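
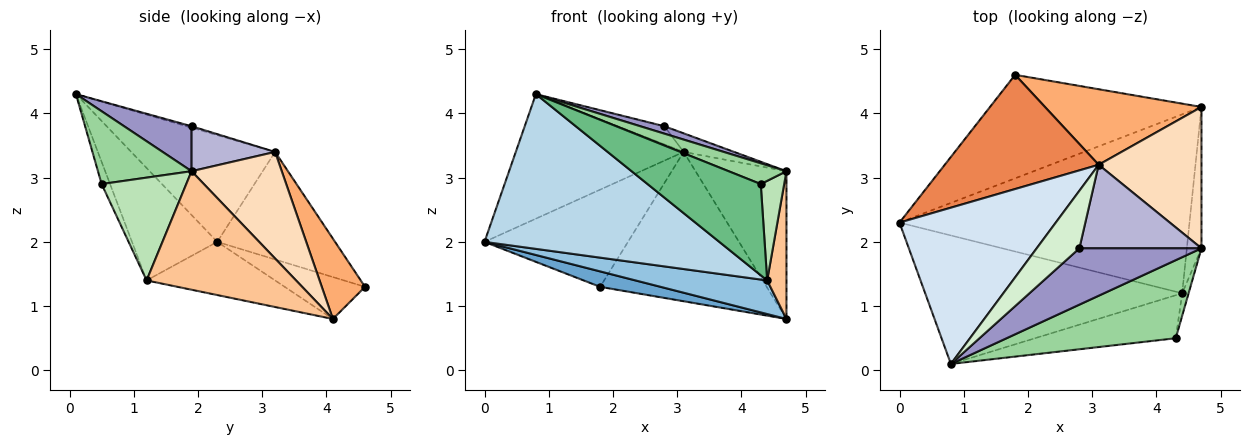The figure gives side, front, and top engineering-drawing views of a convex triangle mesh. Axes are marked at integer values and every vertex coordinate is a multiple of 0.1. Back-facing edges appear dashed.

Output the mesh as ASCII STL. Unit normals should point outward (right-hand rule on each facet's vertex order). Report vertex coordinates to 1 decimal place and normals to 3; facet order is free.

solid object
 facet normal -0.192 -0.145 -0.971
  outer loop
   vertex 1.8 4.6 1.3
   vertex 4.7 4.1 0.8
   vertex 0.0 2.3 2.0
  endloop
 endfacet
 facet normal -0.177 -0.182 -0.967
  outer loop
   vertex 4.4 1.2 1.4
   vertex 0.0 2.3 2.0
   vertex 4.7 4.1 0.8
  endloop
 endfacet
 facet normal -0.269 -0.741 -0.615
  outer loop
   vertex 4.4 1.2 1.4
   vertex 0.8 0.1 4.3
   vertex 0.0 2.3 2.0
  endloop
 endfacet
 facet normal -0.471 0.550 0.690
  outer loop
   vertex 3.1 3.2 3.4
   vertex 0.0 2.3 2.0
   vertex 0.8 0.1 4.3
  endloop
 endfacet
 facet normal -0.470 0.572 0.672
  outer loop
   vertex 3.1 3.2 3.4
   vertex 1.8 4.6 1.3
   vertex 0.0 2.3 2.0
  endloop
 endfacet
 facet normal 0.226 0.869 0.440
  outer loop
   vertex 3.1 3.2 3.4
   vertex 4.7 4.1 0.8
   vertex 1.8 4.6 1.3
  endloop
 endfacet
 facet normal 0.984 -0.127 -0.121
  outer loop
   vertex 4.7 1.9 3.1
   vertex 4.4 1.2 1.4
   vertex 4.7 4.1 0.8
  endloop
 endfacet
 facet normal 0.583 0.587 0.562
  outer loop
   vertex 4.7 1.9 3.1
   vertex 4.7 4.1 0.8
   vertex 3.1 3.2 3.4
  endloop
 endfacet
 facet normal -0.067 -0.902 -0.426
  outer loop
   vertex 4.3 0.5 2.9
   vertex 0.8 0.1 4.3
   vertex 4.4 1.2 1.4
  endloop
 endfacet
 facet normal 0.384 -0.237 0.892
  outer loop
   vertex 4.3 0.5 2.9
   vertex 4.7 1.9 3.1
   vertex 0.8 0.1 4.3
  endloop
 endfacet
 facet normal 0.962 -0.266 -0.060
  outer loop
   vertex 4.3 0.5 2.9
   vertex 4.4 1.2 1.4
   vertex 4.7 1.9 3.1
  endloop
 endfacet
 facet normal -0.032 0.301 0.953
  outer loop
   vertex 2.8 1.9 3.8
   vertex 3.1 3.2 3.4
   vertex 0.8 0.1 4.3
  endloop
 endfacet
 facet normal 0.343 -0.123 0.931
  outer loop
   vertex 2.8 1.9 3.8
   vertex 0.8 0.1 4.3
   vertex 4.7 1.9 3.1
  endloop
 endfacet
 facet normal 0.338 0.205 0.919
  outer loop
   vertex 2.8 1.9 3.8
   vertex 4.7 1.9 3.1
   vertex 3.1 3.2 3.4
  endloop
 endfacet
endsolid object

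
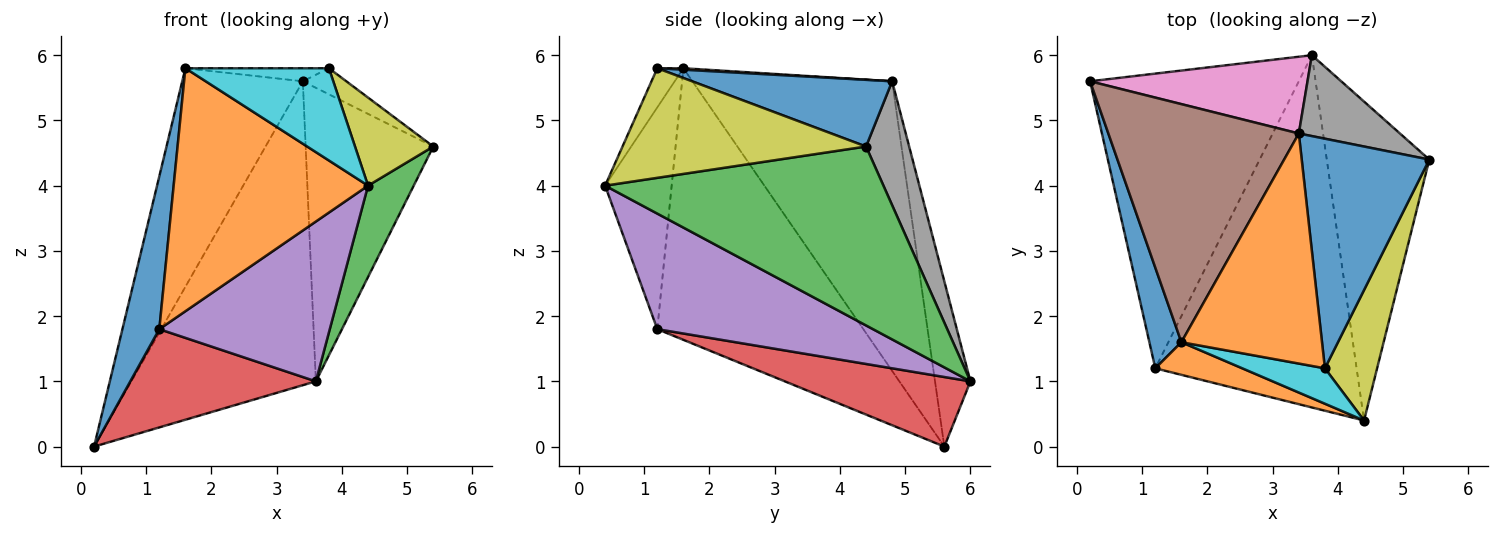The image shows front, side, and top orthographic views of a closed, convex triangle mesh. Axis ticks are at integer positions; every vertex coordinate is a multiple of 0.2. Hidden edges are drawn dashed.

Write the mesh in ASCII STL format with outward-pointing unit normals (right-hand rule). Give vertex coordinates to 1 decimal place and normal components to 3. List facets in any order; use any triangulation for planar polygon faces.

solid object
 facet normal -0.978 -0.175 0.115
  outer loop
   vertex 1.2 1.2 1.8
   vertex 1.6 1.6 5.8
   vertex 0.2 5.6 0.0
  endloop
 endfacet
 facet normal -0.321 -0.939 0.126
  outer loop
   vertex 1.2 1.2 1.8
   vertex 4.4 0.4 4.0
   vertex 1.6 1.6 5.8
  endloop
 endfacet
 facet normal 0.859 -0.141 -0.492
  outer loop
   vertex 3.6 6.0 1.0
   vertex 5.4 4.4 4.6
   vertex 4.4 0.4 4.0
  endloop
 endfacet
 facet normal 0.302 -0.302 -0.905
  outer loop
   vertex 3.6 6.0 1.0
   vertex 1.2 1.2 1.8
   vertex 0.2 5.6 0.0
  endloop
 endfacet
 facet normal 0.463 -0.366 -0.807
  outer loop
   vertex 3.6 6.0 1.0
   vertex 4.4 0.4 4.0
   vertex 1.2 1.2 1.8
  endloop
 endfacet
 facet normal -0.746 0.450 0.491
  outer loop
   vertex 3.4 4.8 5.6
   vertex 0.2 5.6 0.0
   vertex 1.6 1.6 5.8
  endloop
 endfacet
 facet normal -0.183 0.953 0.241
  outer loop
   vertex 3.4 4.8 5.6
   vertex 3.6 6.0 1.0
   vertex 0.2 5.6 0.0
  endloop
 endfacet
 facet normal 0.310 0.917 0.253
  outer loop
   vertex 3.4 4.8 5.6
   vertex 5.4 4.4 4.6
   vertex 3.6 6.0 1.0
  endloop
 endfacet
 facet normal 0.867 -0.279 0.413
  outer loop
   vertex 3.8 1.2 5.8
   vertex 4.4 0.4 4.0
   vertex 5.4 4.4 4.6
  endloop
 endfacet
 facet normal -0.167 -0.920 0.353
  outer loop
   vertex 3.8 1.2 5.8
   vertex 1.6 1.6 5.8
   vertex 4.4 0.4 4.0
  endloop
 endfacet
 facet normal 0.461 0.100 0.882
  outer loop
   vertex 3.8 1.2 5.8
   vertex 5.4 4.4 4.6
   vertex 3.4 4.8 5.6
  endloop
 endfacet
 facet normal 0.010 0.057 0.998
  outer loop
   vertex 3.8 1.2 5.8
   vertex 3.4 4.8 5.6
   vertex 1.6 1.6 5.8
  endloop
 endfacet
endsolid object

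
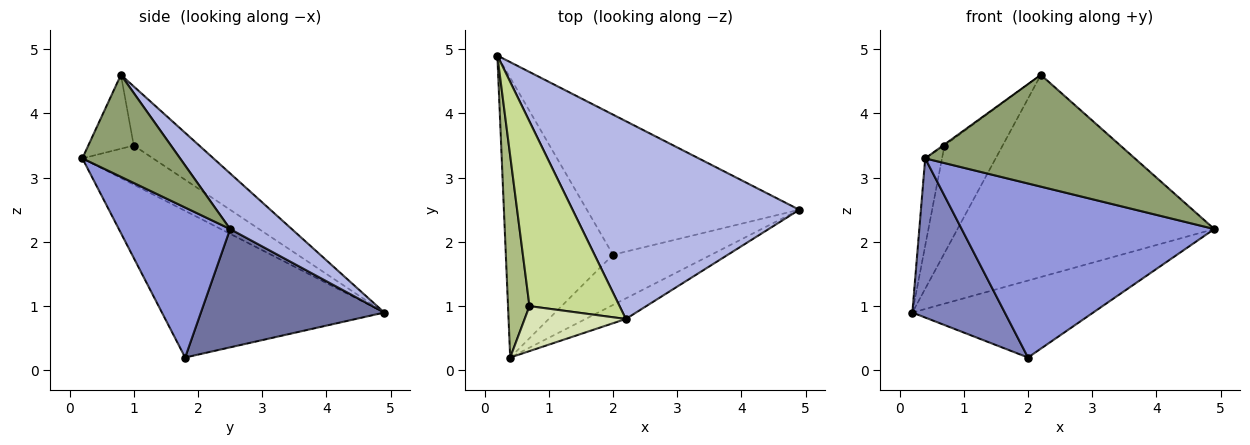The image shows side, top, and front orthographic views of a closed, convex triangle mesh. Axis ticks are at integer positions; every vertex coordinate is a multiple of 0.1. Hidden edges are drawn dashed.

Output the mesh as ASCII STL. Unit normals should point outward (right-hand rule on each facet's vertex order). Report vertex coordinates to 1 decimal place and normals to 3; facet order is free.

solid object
 facet normal 0.439 0.433 -0.788
  outer loop
   vertex 2.0 1.8 0.2
   vertex 0.2 4.9 0.9
   vertex 4.9 2.5 2.2
  endloop
 endfacet
 facet normal -0.765 -0.318 -0.559
  outer loop
   vertex 2.0 1.8 0.2
   vertex 0.4 0.2 3.3
   vertex 0.2 4.9 0.9
  endloop
 endfacet
 facet normal 0.390 -0.885 -0.255
  outer loop
   vertex 2.0 1.8 0.2
   vertex 4.9 2.5 2.2
   vertex 0.4 0.2 3.3
  endloop
 endfacet
 facet normal 0.169 0.705 0.689
  outer loop
   vertex 2.2 0.8 4.6
   vertex 4.9 2.5 2.2
   vertex 0.2 4.9 0.9
  endloop
 endfacet
 facet normal 0.417 -0.894 -0.164
  outer loop
   vertex 2.2 0.8 4.6
   vertex 0.4 0.2 3.3
   vertex 4.9 2.5 2.2
  endloop
 endfacet
 facet normal -0.858 0.204 0.471
  outer loop
   vertex 0.7 1.0 3.5
   vertex 0.2 4.9 0.9
   vertex 0.4 0.2 3.3
  endloop
 endfacet
 facet normal -0.493 0.438 0.752
  outer loop
   vertex 0.7 1.0 3.5
   vertex 2.2 0.8 4.6
   vertex 0.2 4.9 0.9
  endloop
 endfacet
 facet normal -0.590 0.019 0.807
  outer loop
   vertex 0.7 1.0 3.5
   vertex 0.4 0.2 3.3
   vertex 2.2 0.8 4.6
  endloop
 endfacet
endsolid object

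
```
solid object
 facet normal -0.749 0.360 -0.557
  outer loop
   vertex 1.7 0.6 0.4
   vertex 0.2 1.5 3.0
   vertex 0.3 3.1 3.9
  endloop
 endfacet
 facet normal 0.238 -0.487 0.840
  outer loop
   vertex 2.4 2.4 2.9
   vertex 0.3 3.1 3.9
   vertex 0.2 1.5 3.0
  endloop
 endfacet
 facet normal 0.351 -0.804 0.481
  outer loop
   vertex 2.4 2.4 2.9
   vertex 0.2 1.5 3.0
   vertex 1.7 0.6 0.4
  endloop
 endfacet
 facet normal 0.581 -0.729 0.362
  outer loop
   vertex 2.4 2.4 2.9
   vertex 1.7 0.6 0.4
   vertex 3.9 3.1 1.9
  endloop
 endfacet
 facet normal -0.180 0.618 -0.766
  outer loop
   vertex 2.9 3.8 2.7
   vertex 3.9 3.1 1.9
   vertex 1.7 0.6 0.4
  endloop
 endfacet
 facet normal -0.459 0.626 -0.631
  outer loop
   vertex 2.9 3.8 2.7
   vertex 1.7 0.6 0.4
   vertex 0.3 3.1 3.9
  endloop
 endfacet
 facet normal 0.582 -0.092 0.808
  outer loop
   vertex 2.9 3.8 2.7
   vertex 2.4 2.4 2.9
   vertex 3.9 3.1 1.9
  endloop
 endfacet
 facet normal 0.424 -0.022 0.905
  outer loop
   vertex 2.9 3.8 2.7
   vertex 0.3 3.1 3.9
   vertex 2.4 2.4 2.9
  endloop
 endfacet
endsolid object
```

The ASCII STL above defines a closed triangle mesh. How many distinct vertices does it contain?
6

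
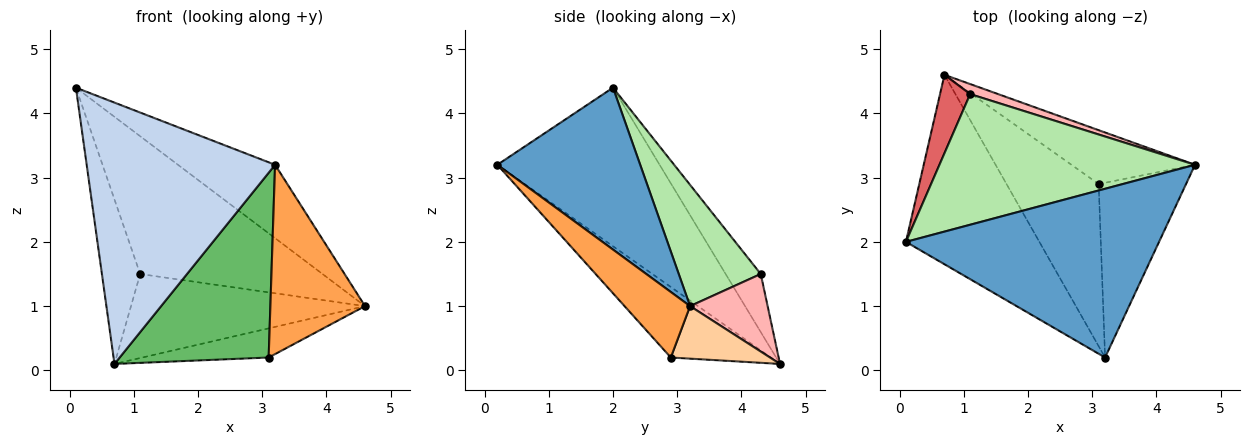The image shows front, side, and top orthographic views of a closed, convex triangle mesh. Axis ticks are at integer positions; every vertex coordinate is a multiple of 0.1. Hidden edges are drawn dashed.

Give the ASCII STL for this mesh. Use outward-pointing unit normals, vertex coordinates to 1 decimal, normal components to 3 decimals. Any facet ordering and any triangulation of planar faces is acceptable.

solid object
 facet normal 0.506 0.344 0.791
  outer loop
   vertex 3.2 0.2 3.2
   vertex 4.6 3.2 1.0
   vertex 0.1 2.0 4.4
  endloop
 endfacet
 facet normal -0.572 -0.664 -0.481
  outer loop
   vertex 0.7 4.6 0.1
   vertex 3.2 0.2 3.2
   vertex 0.1 2.0 4.4
  endloop
 endfacet
 facet normal 0.453 -0.655 -0.605
  outer loop
   vertex 3.1 2.9 0.2
   vertex 4.6 3.2 1.0
   vertex 3.2 0.2 3.2
  endloop
 endfacet
 facet normal 0.350 0.446 -0.824
  outer loop
   vertex 3.1 2.9 0.2
   vertex 0.7 4.6 0.1
   vertex 4.6 3.2 1.0
  endloop
 endfacet
 facet normal -0.451 -0.671 -0.589
  outer loop
   vertex 3.1 2.9 0.2
   vertex 3.2 0.2 3.2
   vertex 0.7 4.6 0.1
  endloop
 endfacet
 facet normal 0.310 0.690 0.654
  outer loop
   vertex 1.1 4.3 1.5
   vertex 0.1 2.0 4.4
   vertex 4.6 3.2 1.0
  endloop
 endfacet
 facet normal -0.638 0.695 0.331
  outer loop
   vertex 1.1 4.3 1.5
   vertex 0.7 4.6 0.1
   vertex 0.1 2.0 4.4
  endloop
 endfacet
 facet normal 0.313 0.943 0.113
  outer loop
   vertex 1.1 4.3 1.5
   vertex 4.6 3.2 1.0
   vertex 0.7 4.6 0.1
  endloop
 endfacet
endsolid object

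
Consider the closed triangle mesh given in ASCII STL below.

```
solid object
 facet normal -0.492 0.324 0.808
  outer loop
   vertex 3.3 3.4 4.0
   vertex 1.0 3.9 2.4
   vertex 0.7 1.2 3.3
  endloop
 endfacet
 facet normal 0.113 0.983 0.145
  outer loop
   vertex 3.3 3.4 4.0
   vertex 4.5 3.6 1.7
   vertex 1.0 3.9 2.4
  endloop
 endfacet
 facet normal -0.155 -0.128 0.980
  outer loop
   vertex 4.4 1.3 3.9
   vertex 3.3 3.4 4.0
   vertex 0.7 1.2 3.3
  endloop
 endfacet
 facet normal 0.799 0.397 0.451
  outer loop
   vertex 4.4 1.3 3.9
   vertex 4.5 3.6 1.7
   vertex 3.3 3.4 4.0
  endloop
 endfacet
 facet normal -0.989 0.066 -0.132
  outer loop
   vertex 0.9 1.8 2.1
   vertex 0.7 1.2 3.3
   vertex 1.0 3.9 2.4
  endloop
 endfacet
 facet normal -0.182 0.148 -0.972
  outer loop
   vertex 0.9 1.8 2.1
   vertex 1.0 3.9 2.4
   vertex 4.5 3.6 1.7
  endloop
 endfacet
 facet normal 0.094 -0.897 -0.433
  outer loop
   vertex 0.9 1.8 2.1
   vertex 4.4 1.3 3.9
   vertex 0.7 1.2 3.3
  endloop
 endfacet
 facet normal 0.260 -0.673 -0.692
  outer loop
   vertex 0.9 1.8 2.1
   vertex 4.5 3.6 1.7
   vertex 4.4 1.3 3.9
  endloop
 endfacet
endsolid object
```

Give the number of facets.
8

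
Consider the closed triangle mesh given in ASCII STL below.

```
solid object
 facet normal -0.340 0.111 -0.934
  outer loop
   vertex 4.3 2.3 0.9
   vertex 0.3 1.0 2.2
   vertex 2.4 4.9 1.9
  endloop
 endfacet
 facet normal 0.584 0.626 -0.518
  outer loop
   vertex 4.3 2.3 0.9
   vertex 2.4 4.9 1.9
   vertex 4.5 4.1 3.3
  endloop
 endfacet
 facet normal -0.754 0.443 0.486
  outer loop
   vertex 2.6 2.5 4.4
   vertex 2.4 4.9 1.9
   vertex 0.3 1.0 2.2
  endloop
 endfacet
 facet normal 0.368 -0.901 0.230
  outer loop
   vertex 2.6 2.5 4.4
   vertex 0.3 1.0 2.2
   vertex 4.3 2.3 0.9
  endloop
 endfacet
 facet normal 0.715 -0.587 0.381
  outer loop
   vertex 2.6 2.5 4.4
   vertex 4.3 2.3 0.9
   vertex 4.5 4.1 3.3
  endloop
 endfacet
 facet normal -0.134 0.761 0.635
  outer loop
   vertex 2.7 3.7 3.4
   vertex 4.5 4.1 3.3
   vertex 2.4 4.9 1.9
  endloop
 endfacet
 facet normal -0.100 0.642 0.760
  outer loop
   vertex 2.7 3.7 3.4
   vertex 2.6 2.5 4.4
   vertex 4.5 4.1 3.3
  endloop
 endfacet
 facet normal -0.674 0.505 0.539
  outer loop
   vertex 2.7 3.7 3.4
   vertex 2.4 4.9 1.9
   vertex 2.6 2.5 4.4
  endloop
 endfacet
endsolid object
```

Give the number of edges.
12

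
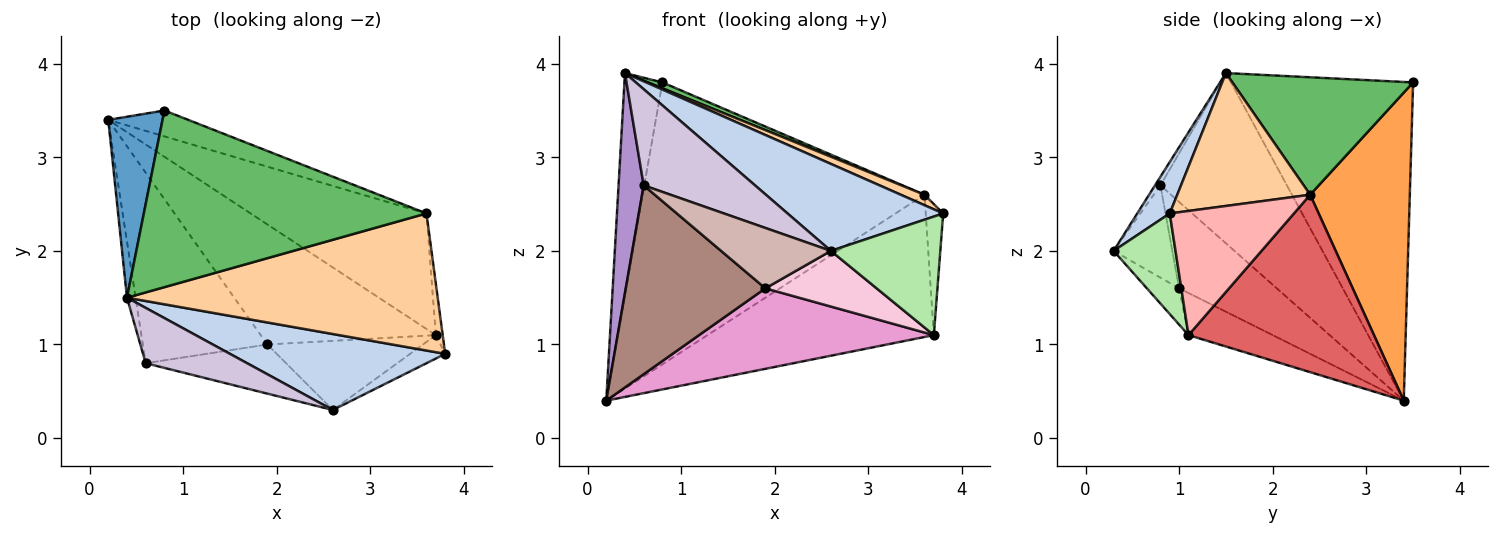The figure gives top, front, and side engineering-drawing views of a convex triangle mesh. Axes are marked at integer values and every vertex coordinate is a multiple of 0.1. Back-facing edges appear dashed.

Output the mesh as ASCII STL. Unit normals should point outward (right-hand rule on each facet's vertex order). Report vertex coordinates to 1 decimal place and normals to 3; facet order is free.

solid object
 facet normal -0.966 0.201 0.164
  outer loop
   vertex 0.8 3.5 3.8
   vertex 0.2 3.4 0.4
   vertex 0.4 1.5 3.9
  endloop
 endfacet
 facet normal 0.155 -0.744 0.650
  outer loop
   vertex 2.6 0.3 2.0
   vertex 3.8 0.9 2.4
   vertex 0.4 1.5 3.9
  endloop
 endfacet
 facet normal 0.332 0.939 -0.086
  outer loop
   vertex 3.6 2.4 2.6
   vertex 0.2 3.4 0.4
   vertex 0.8 3.5 3.8
  endloop
 endfacet
 facet normal 0.392 -0.070 0.917
  outer loop
   vertex 3.6 2.4 2.6
   vertex 0.4 1.5 3.9
   vertex 3.8 0.9 2.4
  endloop
 endfacet
 facet normal 0.384 -0.031 0.923
  outer loop
   vertex 3.6 2.4 2.6
   vertex 0.8 3.5 3.8
   vertex 0.4 1.5 3.9
  endloop
 endfacet
 facet normal 0.485 -0.858 -0.169
  outer loop
   vertex 3.7 1.1 1.1
   vertex 3.8 0.9 2.4
   vertex 2.6 0.3 2.0
  endloop
 endfacet
 facet normal 0.537 0.655 -0.532
  outer loop
   vertex 3.7 1.1 1.1
   vertex 0.2 3.4 0.4
   vertex 3.6 2.4 2.6
  endloop
 endfacet
 facet normal 0.989 0.139 -0.055
  outer loop
   vertex 3.7 1.1 1.1
   vertex 3.6 2.4 2.6
   vertex 3.8 0.9 2.4
  endloop
 endfacet
 facet normal -0.980 -0.195 -0.050
  outer loop
   vertex 0.6 0.8 2.7
   vertex 0.4 1.5 3.9
   vertex 0.2 3.4 0.4
  endloop
 endfacet
 facet normal -0.042 -0.866 0.498
  outer loop
   vertex 0.6 0.8 2.7
   vertex 2.6 0.3 2.0
   vertex 0.4 1.5 3.9
  endloop
 endfacet
 facet normal -0.442 -0.632 -0.637
  outer loop
   vertex 1.9 1.0 1.6
   vertex 0.6 0.8 2.7
   vertex 0.2 3.4 0.4
  endloop
 endfacet
 facet normal -0.383 -0.716 -0.583
  outer loop
   vertex 1.9 1.0 1.6
   vertex 2.6 0.3 2.0
   vertex 0.6 0.8 2.7
  endloop
 endfacet
 facet normal -0.196 -0.546 -0.815
  outer loop
   vertex 1.9 1.0 1.6
   vertex 0.2 3.4 0.4
   vertex 3.7 1.1 1.1
  endloop
 endfacet
 facet normal -0.179 -0.617 -0.767
  outer loop
   vertex 1.9 1.0 1.6
   vertex 3.7 1.1 1.1
   vertex 2.6 0.3 2.0
  endloop
 endfacet
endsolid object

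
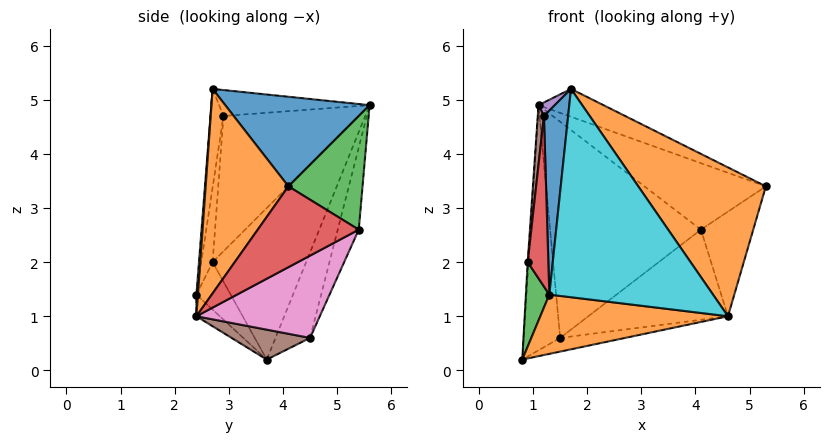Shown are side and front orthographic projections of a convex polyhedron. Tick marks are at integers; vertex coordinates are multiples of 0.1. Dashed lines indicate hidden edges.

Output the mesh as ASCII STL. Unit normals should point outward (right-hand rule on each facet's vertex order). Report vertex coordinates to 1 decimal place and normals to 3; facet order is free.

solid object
 facet normal 0.386 0.174 0.906
  outer loop
   vertex 1.7 2.7 5.2
   vertex 5.3 4.1 3.4
   vertex 1.1 5.6 4.9
  endloop
 endfacet
 facet normal 0.499 -0.769 0.399
  outer loop
   vertex 4.6 2.4 1.0
   vertex 5.3 4.1 3.4
   vertex 1.7 2.7 5.2
  endloop
 endfacet
 facet normal 0.446 0.730 0.518
  outer loop
   vertex 4.1 5.4 2.6
   vertex 1.1 5.6 4.9
   vertex 5.3 4.1 3.4
  endloop
 endfacet
 facet normal 0.767 0.397 -0.505
  outer loop
   vertex 4.1 5.4 2.6
   vertex 5.3 4.1 3.4
   vertex 4.6 2.4 1.0
  endloop
 endfacet
 facet normal -0.720 -0.078 0.689
  outer loop
   vertex 1.2 2.9 4.7
   vertex 1.7 2.7 5.2
   vertex 1.1 5.6 4.9
  endloop
 endfacet
 facet normal 0.274 0.227 -0.934
  outer loop
   vertex 1.5 4.5 0.6
   vertex 4.6 2.4 1.0
   vertex 0.8 3.7 0.2
  endloop
 endfacet
 facet normal 0.424 0.480 -0.768
  outer loop
   vertex 1.5 4.5 0.6
   vertex 4.1 5.4 2.6
   vertex 4.6 2.4 1.0
  endloop
 endfacet
 facet normal -0.667 0.705 -0.242
  outer loop
   vertex 1.5 4.5 0.6
   vertex 0.8 3.7 0.2
   vertex 1.1 5.6 4.9
  endloop
 endfacet
 facet normal -0.133 0.957 -0.257
  outer loop
   vertex 1.5 4.5 0.6
   vertex 1.1 5.6 4.9
   vertex 4.1 5.4 2.6
  endloop
 endfacet
 facet normal 0.009 -0.997 0.078
  outer loop
   vertex 1.3 2.4 1.4
   vertex 4.6 2.4 1.0
   vertex 1.7 2.7 5.2
  endloop
 endfacet
 facet normal -0.469 -0.875 0.118
  outer loop
   vertex 1.3 2.4 1.4
   vertex 1.7 2.7 5.2
   vertex 1.2 2.9 4.7
  endloop
 endfacet
 facet normal -0.087 -0.694 -0.715
  outer loop
   vertex 1.3 2.4 1.4
   vertex 0.8 3.7 0.2
   vertex 4.6 2.4 1.0
  endloop
 endfacet
 facet normal -0.797 -0.545 -0.259
  outer loop
   vertex 0.9 2.7 2.0
   vertex 0.8 3.7 0.2
   vertex 1.3 2.4 1.4
  endloop
 endfacet
 facet normal -0.477 -0.871 0.118
  outer loop
   vertex 0.9 2.7 2.0
   vertex 1.3 2.4 1.4
   vertex 1.2 2.9 4.7
  endloop
 endfacet
 facet normal -0.998 0.009 0.060
  outer loop
   vertex 0.9 2.7 2.0
   vertex 1.1 5.6 4.9
   vertex 0.8 3.7 0.2
  endloop
 endfacet
 facet normal -0.992 -0.045 0.114
  outer loop
   vertex 0.9 2.7 2.0
   vertex 1.2 2.9 4.7
   vertex 1.1 5.6 4.9
  endloop
 endfacet
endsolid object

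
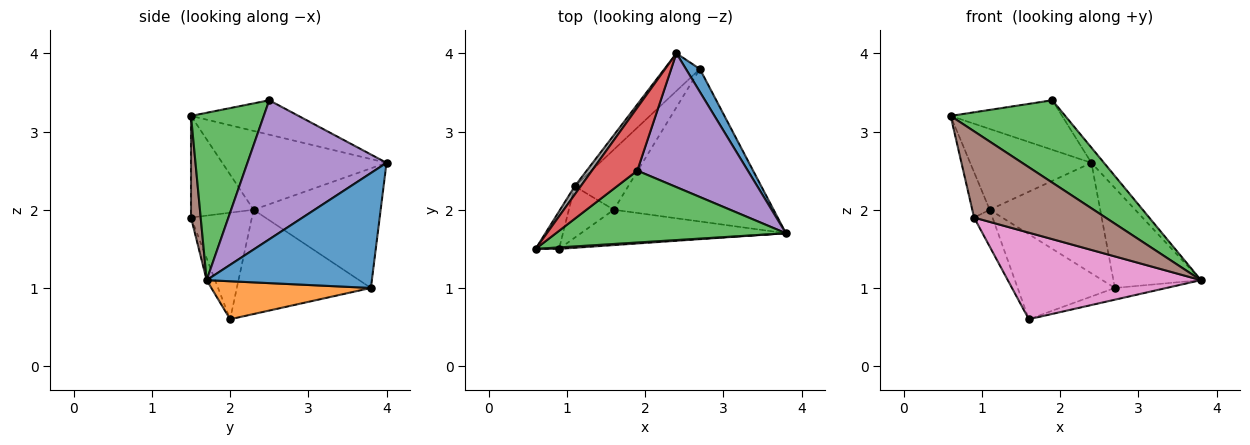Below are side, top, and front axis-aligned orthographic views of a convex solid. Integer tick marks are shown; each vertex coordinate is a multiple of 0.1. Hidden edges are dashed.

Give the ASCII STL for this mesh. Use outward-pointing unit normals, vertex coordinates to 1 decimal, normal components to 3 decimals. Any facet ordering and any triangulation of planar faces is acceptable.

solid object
 facet normal 0.879 0.465 0.107
  outer loop
   vertex 2.7 3.8 1.0
   vertex 2.4 4.0 2.6
   vertex 3.8 1.7 1.1
  endloop
 endfacet
 facet normal 0.231 0.075 -0.970
  outer loop
   vertex 2.7 3.8 1.0
   vertex 3.8 1.7 1.1
   vertex 1.6 2.0 0.6
  endloop
 endfacet
 facet normal 0.432 -0.680 0.593
  outer loop
   vertex 1.9 2.5 3.4
   vertex 0.6 1.5 3.2
   vertex 3.8 1.7 1.1
  endloop
 endfacet
 facet normal -0.512 0.531 0.675
  outer loop
   vertex 1.9 2.5 3.4
   vertex 2.4 4.0 2.6
   vertex 0.6 1.5 3.2
  endloop
 endfacet
 facet normal 0.781 0.071 0.621
  outer loop
   vertex 1.9 2.5 3.4
   vertex 3.8 1.7 1.1
   vertex 2.4 4.0 2.6
  endloop
 endfacet
 facet normal 0.073 -0.997 0.017
  outer loop
   vertex 0.9 1.5 1.9
   vertex 3.8 1.7 1.1
   vertex 0.6 1.5 3.2
  endloop
 endfacet
 facet normal -0.040 -0.925 -0.378
  outer loop
   vertex 0.9 1.5 1.9
   vertex 1.6 2.0 0.6
   vertex 3.8 1.7 1.1
  endloop
 endfacet
 facet normal -0.803 0.593 0.061
  outer loop
   vertex 1.1 2.3 2.0
   vertex 0.6 1.5 3.2
   vertex 2.4 4.0 2.6
  endloop
 endfacet
 facet normal -0.940 0.262 -0.217
  outer loop
   vertex 1.1 2.3 2.0
   vertex 0.9 1.5 1.9
   vertex 0.6 1.5 3.2
  endloop
 endfacet
 facet normal -0.737 0.640 -0.218
  outer loop
   vertex 1.1 2.3 2.0
   vertex 2.4 4.0 2.6
   vertex 2.7 3.8 1.0
  endloop
 endfacet
 facet normal -0.748 0.542 -0.383
  outer loop
   vertex 1.1 2.3 2.0
   vertex 2.7 3.8 1.0
   vertex 1.6 2.0 0.6
  endloop
 endfacet
 facet normal -0.887 0.269 -0.375
  outer loop
   vertex 1.1 2.3 2.0
   vertex 1.6 2.0 0.6
   vertex 0.9 1.5 1.9
  endloop
 endfacet
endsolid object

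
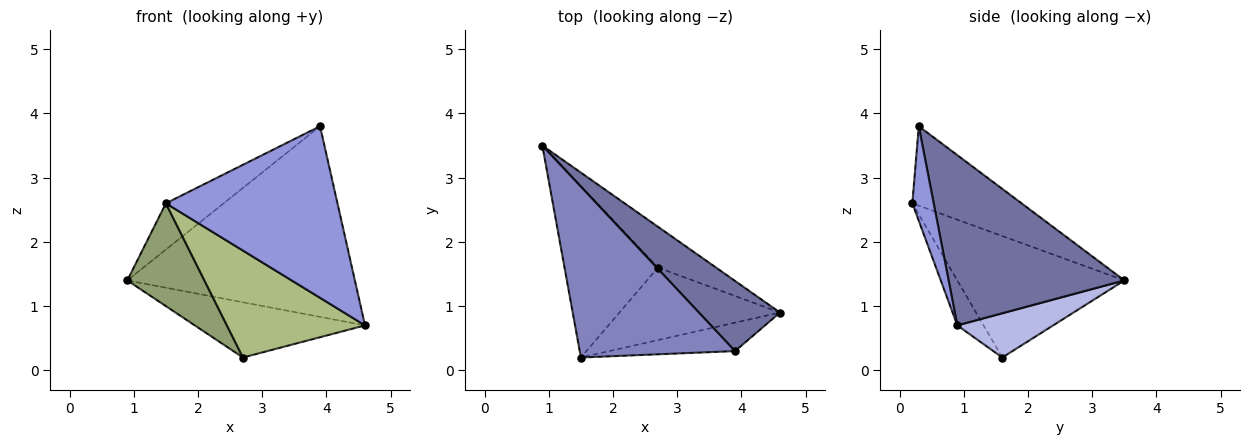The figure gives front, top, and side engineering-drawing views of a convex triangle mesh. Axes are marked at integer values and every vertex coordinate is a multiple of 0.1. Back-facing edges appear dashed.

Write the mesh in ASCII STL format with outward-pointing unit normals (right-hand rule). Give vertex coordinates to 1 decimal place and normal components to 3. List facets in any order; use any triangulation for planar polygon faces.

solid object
 facet normal 0.587 0.760 0.280
  outer loop
   vertex 3.9 0.3 3.8
   vertex 4.6 0.9 0.7
   vertex 0.9 3.5 1.4
  endloop
 endfacet
 facet normal -0.443 0.234 0.866
  outer loop
   vertex 3.9 0.3 3.8
   vertex 0.9 3.5 1.4
   vertex 1.5 0.2 2.6
  endloop
 endfacet
 facet normal 0.122 -0.979 -0.162
  outer loop
   vertex 3.9 0.3 3.8
   vertex 1.5 0.2 2.6
   vertex 4.6 0.9 0.7
  endloop
 endfacet
 facet normal 0.412 0.733 -0.541
  outer loop
   vertex 2.7 1.6 0.2
   vertex 0.9 3.5 1.4
   vertex 4.6 0.9 0.7
  endloop
 endfacet
 facet normal -0.744 -0.344 -0.573
  outer loop
   vertex 2.7 1.6 0.2
   vertex 1.5 0.2 2.6
   vertex 0.9 3.5 1.4
  endloop
 endfacet
 facet normal -0.155 -0.818 -0.555
  outer loop
   vertex 2.7 1.6 0.2
   vertex 4.6 0.9 0.7
   vertex 1.5 0.2 2.6
  endloop
 endfacet
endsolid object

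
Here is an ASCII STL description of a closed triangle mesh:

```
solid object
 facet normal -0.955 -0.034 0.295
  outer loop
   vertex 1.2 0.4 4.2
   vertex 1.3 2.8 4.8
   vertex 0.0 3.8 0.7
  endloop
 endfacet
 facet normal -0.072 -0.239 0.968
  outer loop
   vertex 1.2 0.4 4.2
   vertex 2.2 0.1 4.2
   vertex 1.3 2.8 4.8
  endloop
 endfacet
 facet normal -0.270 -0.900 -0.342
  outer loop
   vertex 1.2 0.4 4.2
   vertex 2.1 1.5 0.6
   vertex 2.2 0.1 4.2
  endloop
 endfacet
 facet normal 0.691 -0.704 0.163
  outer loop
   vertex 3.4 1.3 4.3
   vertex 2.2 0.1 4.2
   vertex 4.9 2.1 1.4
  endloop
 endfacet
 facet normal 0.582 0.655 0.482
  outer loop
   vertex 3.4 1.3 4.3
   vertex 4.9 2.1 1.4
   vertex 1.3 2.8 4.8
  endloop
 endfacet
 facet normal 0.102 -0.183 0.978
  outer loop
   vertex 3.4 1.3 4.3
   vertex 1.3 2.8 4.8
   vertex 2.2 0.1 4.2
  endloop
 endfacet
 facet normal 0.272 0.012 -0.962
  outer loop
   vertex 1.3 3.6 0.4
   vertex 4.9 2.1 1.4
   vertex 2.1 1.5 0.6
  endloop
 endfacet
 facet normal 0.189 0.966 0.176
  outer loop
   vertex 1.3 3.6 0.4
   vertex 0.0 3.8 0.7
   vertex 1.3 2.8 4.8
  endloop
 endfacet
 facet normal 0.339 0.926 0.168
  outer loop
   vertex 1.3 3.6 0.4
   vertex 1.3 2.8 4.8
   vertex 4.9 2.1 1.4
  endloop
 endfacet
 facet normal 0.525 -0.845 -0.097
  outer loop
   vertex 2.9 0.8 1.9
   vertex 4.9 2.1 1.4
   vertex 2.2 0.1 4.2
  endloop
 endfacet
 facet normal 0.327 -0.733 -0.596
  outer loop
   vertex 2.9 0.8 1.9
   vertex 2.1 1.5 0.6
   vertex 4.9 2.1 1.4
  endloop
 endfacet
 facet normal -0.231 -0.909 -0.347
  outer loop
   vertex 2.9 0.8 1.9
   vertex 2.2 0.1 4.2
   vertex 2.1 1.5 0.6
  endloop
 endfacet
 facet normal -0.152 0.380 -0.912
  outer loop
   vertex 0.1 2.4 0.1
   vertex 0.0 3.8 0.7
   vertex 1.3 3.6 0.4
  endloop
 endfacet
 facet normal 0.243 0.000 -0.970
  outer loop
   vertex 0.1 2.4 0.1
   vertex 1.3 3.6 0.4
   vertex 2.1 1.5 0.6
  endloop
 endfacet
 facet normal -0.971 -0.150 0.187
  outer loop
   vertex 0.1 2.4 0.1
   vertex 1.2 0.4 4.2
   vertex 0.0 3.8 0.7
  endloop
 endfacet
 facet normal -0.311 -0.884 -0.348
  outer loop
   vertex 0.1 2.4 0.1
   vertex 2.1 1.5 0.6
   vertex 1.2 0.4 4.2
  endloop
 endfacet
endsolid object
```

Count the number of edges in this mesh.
24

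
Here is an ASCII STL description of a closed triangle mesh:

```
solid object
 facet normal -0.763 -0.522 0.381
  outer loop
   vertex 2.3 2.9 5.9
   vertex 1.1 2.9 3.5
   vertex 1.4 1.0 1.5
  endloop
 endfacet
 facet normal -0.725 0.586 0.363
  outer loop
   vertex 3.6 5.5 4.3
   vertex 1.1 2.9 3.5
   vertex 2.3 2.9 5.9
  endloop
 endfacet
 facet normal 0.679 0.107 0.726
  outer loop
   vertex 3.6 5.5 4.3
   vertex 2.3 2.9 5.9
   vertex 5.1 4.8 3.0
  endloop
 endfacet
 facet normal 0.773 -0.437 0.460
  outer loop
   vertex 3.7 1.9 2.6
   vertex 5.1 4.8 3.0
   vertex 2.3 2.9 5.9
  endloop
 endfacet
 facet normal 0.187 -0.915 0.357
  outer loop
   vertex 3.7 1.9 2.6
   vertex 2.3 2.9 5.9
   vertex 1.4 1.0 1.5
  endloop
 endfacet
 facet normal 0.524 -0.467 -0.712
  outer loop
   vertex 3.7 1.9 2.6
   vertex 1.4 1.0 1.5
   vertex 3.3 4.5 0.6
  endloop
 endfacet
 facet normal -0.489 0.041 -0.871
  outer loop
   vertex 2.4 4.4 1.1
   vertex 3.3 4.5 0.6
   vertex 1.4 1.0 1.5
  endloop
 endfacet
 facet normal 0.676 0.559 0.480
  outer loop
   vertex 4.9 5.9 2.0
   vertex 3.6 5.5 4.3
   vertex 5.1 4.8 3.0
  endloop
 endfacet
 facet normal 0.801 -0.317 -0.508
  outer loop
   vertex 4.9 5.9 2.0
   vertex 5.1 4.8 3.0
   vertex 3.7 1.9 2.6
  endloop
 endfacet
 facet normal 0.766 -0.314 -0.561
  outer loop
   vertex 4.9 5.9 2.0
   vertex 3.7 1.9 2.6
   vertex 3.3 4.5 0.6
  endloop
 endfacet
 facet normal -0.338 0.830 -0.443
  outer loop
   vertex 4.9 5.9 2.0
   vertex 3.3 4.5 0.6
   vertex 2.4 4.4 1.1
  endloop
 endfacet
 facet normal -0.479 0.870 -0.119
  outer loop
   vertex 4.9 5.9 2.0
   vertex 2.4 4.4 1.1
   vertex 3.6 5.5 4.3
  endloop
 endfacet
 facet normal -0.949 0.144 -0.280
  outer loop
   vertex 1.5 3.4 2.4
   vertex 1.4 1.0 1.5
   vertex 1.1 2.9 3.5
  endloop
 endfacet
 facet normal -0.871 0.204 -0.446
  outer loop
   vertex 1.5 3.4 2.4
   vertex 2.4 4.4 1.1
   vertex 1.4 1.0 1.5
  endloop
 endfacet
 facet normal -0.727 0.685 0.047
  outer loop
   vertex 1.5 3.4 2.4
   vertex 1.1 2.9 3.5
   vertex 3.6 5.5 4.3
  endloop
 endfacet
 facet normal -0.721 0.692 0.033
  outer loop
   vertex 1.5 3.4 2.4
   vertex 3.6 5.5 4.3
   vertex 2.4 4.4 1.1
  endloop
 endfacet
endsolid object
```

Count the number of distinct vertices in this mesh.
10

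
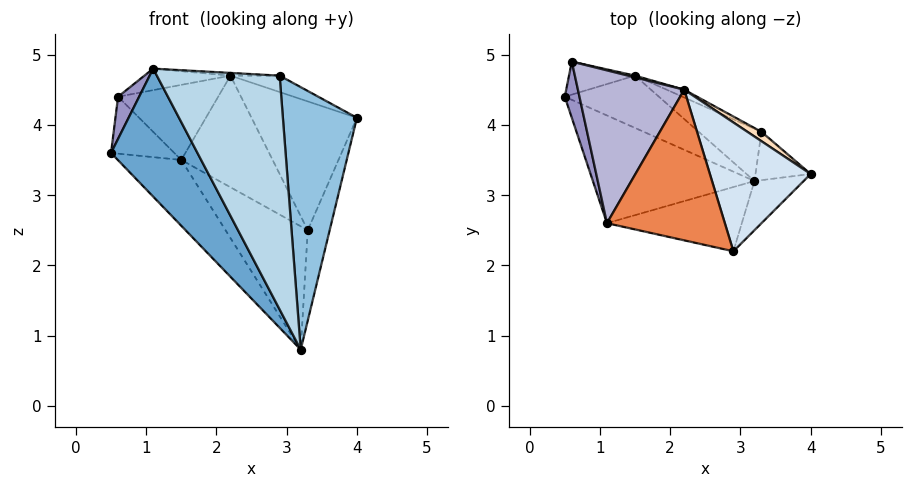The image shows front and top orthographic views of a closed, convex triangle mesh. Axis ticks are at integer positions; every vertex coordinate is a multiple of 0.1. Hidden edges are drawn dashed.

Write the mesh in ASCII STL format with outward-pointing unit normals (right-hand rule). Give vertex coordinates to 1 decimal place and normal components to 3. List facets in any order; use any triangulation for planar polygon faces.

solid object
 facet normal -0.710 -0.539 -0.454
  outer loop
   vertex 3.2 3.2 0.8
   vertex 1.1 2.6 4.8
   vertex 0.5 4.4 3.6
  endloop
 endfacet
 facet normal 0.662 -0.737 -0.138
  outer loop
   vertex 2.9 2.2 4.7
   vertex 3.2 3.2 0.8
   vertex 4.0 3.3 4.1
  endloop
 endfacet
 facet normal -0.223 -0.940 -0.258
  outer loop
   vertex 2.9 2.2 4.7
   vertex 1.1 2.6 4.8
   vertex 3.2 3.2 0.8
  endloop
 endfacet
 facet normal 0.383 0.117 0.916
  outer loop
   vertex 2.9 2.2 4.7
   vertex 4.0 3.3 4.1
   vertex 2.2 4.5 4.7
  endloop
 endfacet
 facet normal 0.059 0.018 0.998
  outer loop
   vertex 2.9 2.2 4.7
   vertex 2.2 4.5 4.7
   vertex 1.1 2.6 4.8
  endloop
 endfacet
 facet normal -0.285 0.751 -0.596
  outer loop
   vertex 1.5 4.7 3.5
   vertex 3.2 3.2 0.8
   vertex 0.5 4.4 3.6
  endloop
 endfacet
 facet normal 0.878 0.423 -0.226
  outer loop
   vertex 3.3 3.9 2.5
   vertex 4.0 3.3 4.1
   vertex 3.2 3.2 0.8
  endloop
 endfacet
 facet normal 0.567 0.821 0.060
  outer loop
   vertex 3.3 3.9 2.5
   vertex 2.2 4.5 4.7
   vertex 4.0 3.3 4.1
  endloop
 endfacet
 facet normal 0.189 0.904 -0.383
  outer loop
   vertex 3.3 3.9 2.5
   vertex 3.2 3.2 0.8
   vertex 1.5 4.7 3.5
  endloop
 endfacet
 facet normal 0.375 0.925 -0.065
  outer loop
   vertex 3.3 3.9 2.5
   vertex 1.5 4.7 3.5
   vertex 2.2 4.5 4.7
  endloop
 endfacet
 facet normal -0.296 0.826 -0.479
  outer loop
   vertex 0.6 4.9 4.4
   vertex 1.5 4.7 3.5
   vertex 0.5 4.4 3.6
  endloop
 endfacet
 facet normal 0.238 0.971 0.023
  outer loop
   vertex 0.6 4.9 4.4
   vertex 2.2 4.5 4.7
   vertex 1.5 4.7 3.5
  endloop
 endfacet
 facet normal -0.959 -0.169 0.226
  outer loop
   vertex 0.6 4.9 4.4
   vertex 0.5 4.4 3.6
   vertex 1.1 2.6 4.8
  endloop
 endfacet
 facet normal -0.149 0.138 0.979
  outer loop
   vertex 0.6 4.9 4.4
   vertex 1.1 2.6 4.8
   vertex 2.2 4.5 4.7
  endloop
 endfacet
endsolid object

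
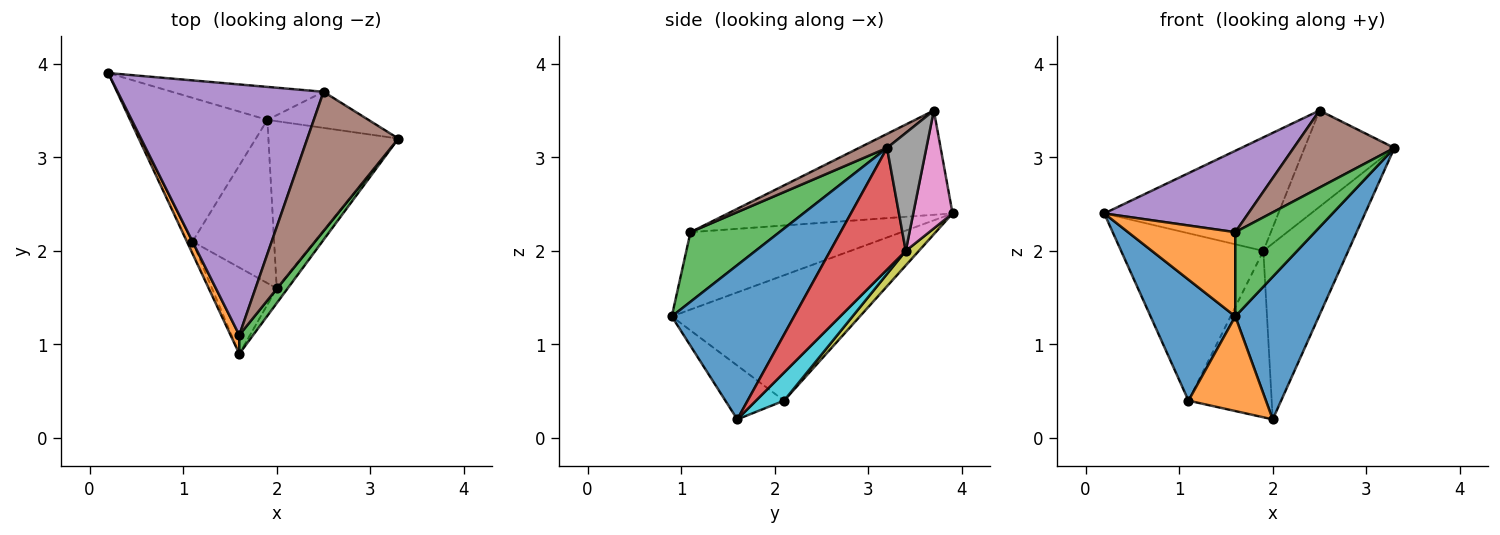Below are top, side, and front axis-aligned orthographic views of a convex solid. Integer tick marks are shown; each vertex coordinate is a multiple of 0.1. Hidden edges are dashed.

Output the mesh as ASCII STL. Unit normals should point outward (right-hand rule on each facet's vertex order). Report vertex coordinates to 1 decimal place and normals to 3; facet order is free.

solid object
 facet normal 0.824 -0.563 -0.059
  outer loop
   vertex 2.0 1.6 0.2
   vertex 3.3 3.2 3.1
   vertex 1.6 0.9 1.3
  endloop
 endfacet
 facet normal -0.887 -0.451 0.100
  outer loop
   vertex 1.6 1.1 2.2
   vertex 0.2 3.9 2.4
   vertex 1.6 0.9 1.3
  endloop
 endfacet
 facet normal 0.737 -0.660 0.147
  outer loop
   vertex 1.6 1.1 2.2
   vertex 1.6 0.9 1.3
   vertex 3.3 3.2 3.1
  endloop
 endfacet
 facet normal 0.542 0.609 -0.579
  outer loop
   vertex 1.9 3.4 2.0
   vertex 3.3 3.2 3.1
   vertex 2.0 1.6 0.2
  endloop
 endfacet
 facet normal -0.434 -0.278 0.857
  outer loop
   vertex 2.5 3.7 3.5
   vertex 0.2 3.9 2.4
   vertex 1.6 1.1 2.2
  endloop
 endfacet
 facet normal 0.134 -0.480 0.867
  outer loop
   vertex 2.5 3.7 3.5
   vertex 1.6 1.1 2.2
   vertex 3.3 3.2 3.1
  endloop
 endfacet
 facet normal 0.212 0.939 -0.272
  outer loop
   vertex 2.5 3.7 3.5
   vertex 1.9 3.4 2.0
   vertex 0.2 3.9 2.4
  endloop
 endfacet
 facet normal 0.379 0.866 -0.325
  outer loop
   vertex 2.5 3.7 3.5
   vertex 3.3 3.2 3.1
   vertex 1.9 3.4 2.0
  endloop
 endfacet
 facet normal 0.070 0.757 -0.650
  outer loop
   vertex 1.1 2.1 0.4
   vertex 0.2 3.9 2.4
   vertex 1.9 3.4 2.0
  endloop
 endfacet
 facet normal 0.234 0.694 -0.681
  outer loop
   vertex 1.1 2.1 0.4
   vertex 1.9 3.4 2.0
   vertex 2.0 1.6 0.2
  endloop
 endfacet
 facet normal -0.911 -0.410 -0.041
  outer loop
   vertex 1.1 2.1 0.4
   vertex 1.6 0.9 1.3
   vertex 0.2 3.9 2.4
  endloop
 endfacet
 facet normal -0.489 -0.645 -0.588
  outer loop
   vertex 1.1 2.1 0.4
   vertex 2.0 1.6 0.2
   vertex 1.6 0.9 1.3
  endloop
 endfacet
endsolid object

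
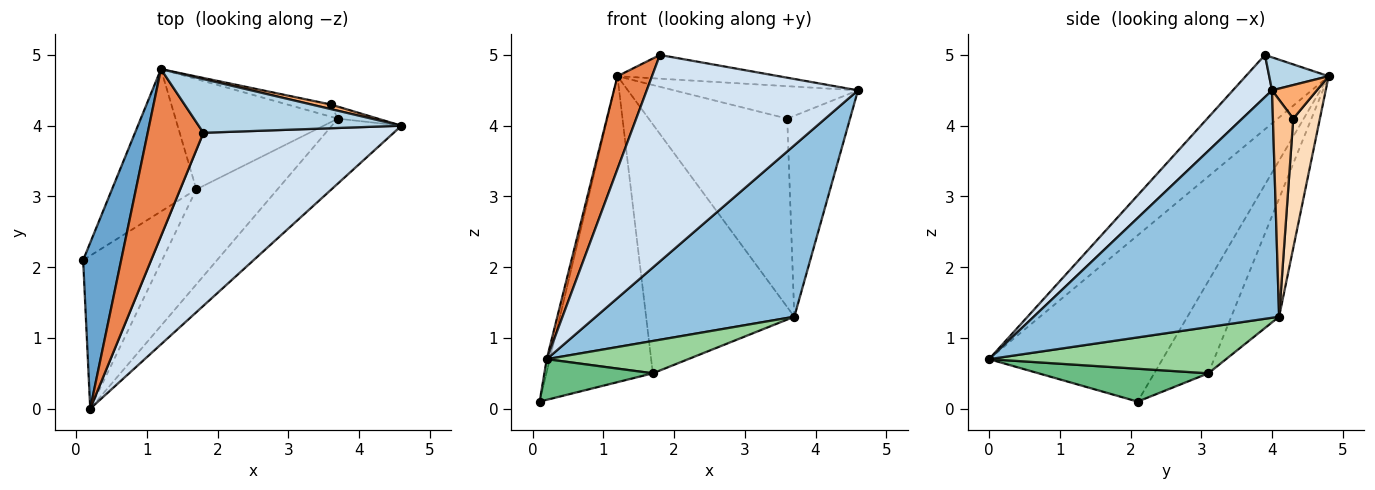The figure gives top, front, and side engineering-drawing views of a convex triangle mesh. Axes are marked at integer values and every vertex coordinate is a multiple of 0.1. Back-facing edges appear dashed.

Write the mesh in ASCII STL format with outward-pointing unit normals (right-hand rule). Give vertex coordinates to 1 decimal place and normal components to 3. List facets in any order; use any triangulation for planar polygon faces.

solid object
 facet normal -0.975 0.017 0.223
  outer loop
   vertex 0.2 0.0 0.7
   vertex 1.2 4.8 4.7
   vertex 0.1 2.1 0.1
  endloop
 endfacet
 facet normal 0.756 -0.612 -0.232
  outer loop
   vertex 3.7 4.1 1.3
   vertex 4.6 4.0 4.5
   vertex 0.2 0.0 0.7
  endloop
 endfacet
 facet normal 0.147 0.400 0.905
  outer loop
   vertex 1.8 3.9 5.0
   vertex 4.6 4.0 4.5
   vertex 1.2 4.8 4.7
  endloop
 endfacet
 facet normal 0.141 -0.759 0.636
  outer loop
   vertex 1.8 3.9 5.0
   vertex 0.2 0.0 0.7
   vertex 4.6 4.0 4.5
  endloop
 endfacet
 facet normal -0.759 -0.316 0.569
  outer loop
   vertex 1.8 3.9 5.0
   vertex 1.2 4.8 4.7
   vertex 0.2 0.0 0.7
  endloop
 endfacet
 facet normal 0.234 0.963 0.136
  outer loop
   vertex 3.6 4.3 4.1
   vertex 1.2 4.8 4.7
   vertex 4.6 4.0 4.5
  endloop
 endfacet
 facet normal 0.308 0.950 -0.057
  outer loop
   vertex 3.6 4.3 4.1
   vertex 4.6 4.0 4.5
   vertex 3.7 4.1 1.3
  endloop
 endfacet
 facet normal 0.188 0.980 -0.063
  outer loop
   vertex 3.6 4.3 4.1
   vertex 3.7 4.1 1.3
   vertex 1.2 4.8 4.7
  endloop
 endfacet
 facet normal 0.373 -0.238 -0.897
  outer loop
   vertex 1.7 3.1 0.5
   vertex 0.2 0.0 0.7
   vertex 0.1 2.1 0.1
  endloop
 endfacet
 facet normal 0.475 -0.284 -0.833
  outer loop
   vertex 1.7 3.1 0.5
   vertex 3.7 4.1 1.3
   vertex 0.2 0.0 0.7
  endloop
 endfacet
 facet normal -0.419 0.823 -0.383
  outer loop
   vertex 1.7 3.1 0.5
   vertex 0.1 2.1 0.1
   vertex 1.2 4.8 4.7
  endloop
 endfacet
 facet normal -0.283 0.877 -0.389
  outer loop
   vertex 1.7 3.1 0.5
   vertex 1.2 4.8 4.7
   vertex 3.7 4.1 1.3
  endloop
 endfacet
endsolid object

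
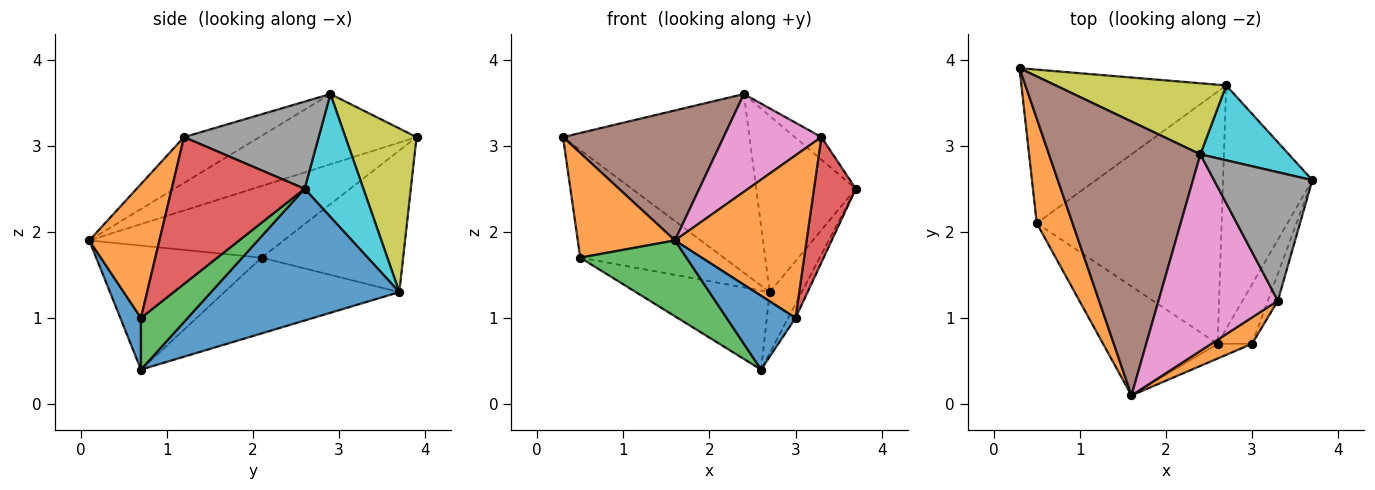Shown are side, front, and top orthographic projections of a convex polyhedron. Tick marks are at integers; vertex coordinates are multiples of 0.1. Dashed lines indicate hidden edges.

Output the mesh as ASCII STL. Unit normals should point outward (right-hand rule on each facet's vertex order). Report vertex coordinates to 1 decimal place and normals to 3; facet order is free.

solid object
 facet normal 0.820 0.139 -0.555
  outer loop
   vertex 2.7 3.7 1.3
   vertex 3.7 2.6 2.5
   vertex 2.6 0.7 0.4
  endloop
 endfacet
 facet normal -0.816 -0.408 0.408
  outer loop
   vertex 0.5 2.1 1.7
   vertex 1.6 0.1 1.9
   vertex 0.3 3.9 3.1
  endloop
 endfacet
 facet normal -0.664 -0.427 -0.614
  outer loop
   vertex 0.5 2.1 1.7
   vertex 2.6 0.7 0.4
   vertex 1.6 0.1 1.9
  endloop
 endfacet
 facet normal -0.493 0.499 -0.713
  outer loop
   vertex 0.5 2.1 1.7
   vertex 0.3 3.9 3.1
   vertex 2.7 3.7 1.3
  endloop
 endfacet
 facet normal -0.364 0.279 -0.889
  outer loop
   vertex 0.5 2.1 1.7
   vertex 2.7 3.7 1.3
   vertex 2.6 0.7 0.4
  endloop
 endfacet
 facet normal -0.387 -0.395 0.833
  outer loop
   vertex 2.4 2.9 3.6
   vertex 0.3 3.9 3.1
   vertex 1.6 0.1 1.9
  endloop
 endfacet
 facet normal -0.325 -0.421 0.847
  outer loop
   vertex 2.4 2.9 3.6
   vertex 1.6 0.1 1.9
   vertex 3.3 1.2 3.1
  endloop
 endfacet
 facet normal 0.658 0.130 0.742
  outer loop
   vertex 2.4 2.9 3.6
   vertex 3.3 1.2 3.1
   vertex 3.7 2.6 2.5
  endloop
 endfacet
 facet normal 0.334 0.876 0.348
  outer loop
   vertex 2.4 2.9 3.6
   vertex 2.7 3.7 1.3
   vertex 0.3 3.9 3.1
  endloop
 endfacet
 facet normal 0.477 0.809 0.344
  outer loop
   vertex 2.4 2.9 3.6
   vertex 3.7 2.6 2.5
   vertex 2.7 3.7 1.3
  endloop
 endfacet
 facet normal 0.282 -0.941 -0.188
  outer loop
   vertex 3.0 0.7 1.0
   vertex 1.6 0.1 1.9
   vertex 2.6 0.7 0.4
  endloop
 endfacet
 facet normal 0.465 -0.874 0.142
  outer loop
   vertex 3.0 0.7 1.0
   vertex 3.3 1.2 3.1
   vertex 1.6 0.1 1.9
  endloop
 endfacet
 facet normal 0.825 0.130 -0.550
  outer loop
   vertex 3.0 0.7 1.0
   vertex 2.6 0.7 0.4
   vertex 3.7 2.6 2.5
  endloop
 endfacet
 facet normal 0.952 -0.300 -0.065
  outer loop
   vertex 3.0 0.7 1.0
   vertex 3.7 2.6 2.5
   vertex 3.3 1.2 3.1
  endloop
 endfacet
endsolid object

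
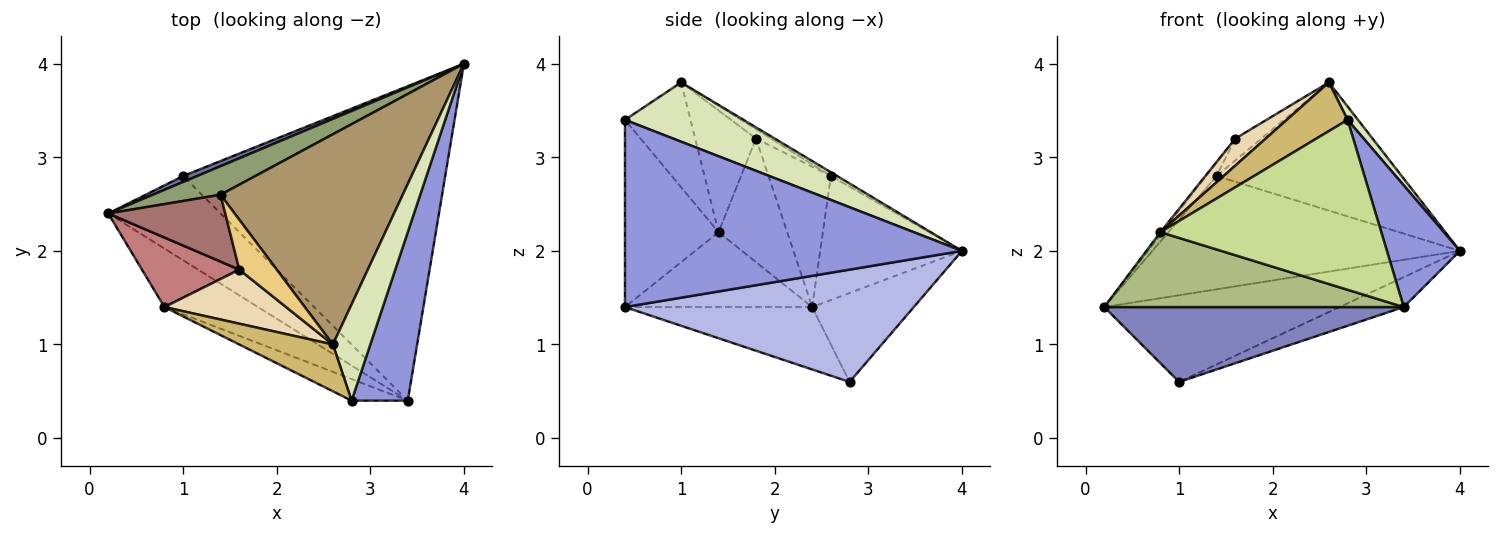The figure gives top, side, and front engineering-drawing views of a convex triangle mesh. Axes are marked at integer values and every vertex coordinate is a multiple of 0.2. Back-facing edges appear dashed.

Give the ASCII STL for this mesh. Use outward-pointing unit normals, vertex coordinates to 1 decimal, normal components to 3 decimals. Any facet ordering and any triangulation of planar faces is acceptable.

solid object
 facet normal -0.396 0.916 0.062
  outer loop
   vertex 1.0 2.8 0.6
   vertex 0.2 2.4 1.4
   vertex 4.0 4.0 2.0
  endloop
 endfacet
 facet normal -0.383 -0.614 -0.690
  outer loop
   vertex 3.4 0.4 1.4
   vertex 0.2 2.4 1.4
   vertex 1.0 2.8 0.6
  endloop
 endfacet
 facet normal 0.938 -0.203 0.281
  outer loop
   vertex 3.4 0.4 1.4
   vertex 4.0 4.0 2.0
   vertex 2.8 0.4 3.4
  endloop
 endfacet
 facet normal 0.392 0.087 -0.916
  outer loop
   vertex 3.4 0.4 1.4
   vertex 1.0 2.8 0.6
   vertex 4.0 4.0 2.0
  endloop
 endfacet
 facet normal -0.408 0.885 0.223
  outer loop
   vertex 1.4 2.6 2.8
   vertex 4.0 4.0 2.0
   vertex 0.2 2.4 1.4
  endloop
 endfacet
 facet normal -0.442 -0.707 -0.552
  outer loop
   vertex 0.8 1.4 2.2
   vertex 0.2 2.4 1.4
   vertex 3.4 0.4 1.4
  endloop
 endfacet
 facet normal -0.388 -0.915 -0.116
  outer loop
   vertex 0.8 1.4 2.2
   vertex 3.4 0.4 1.4
   vertex 2.8 0.4 3.4
  endloop
 endfacet
 facet normal 0.843 -0.074 0.533
  outer loop
   vertex 2.6 1.0 3.8
   vertex 2.8 0.4 3.4
   vertex 4.0 4.0 2.0
  endloop
 endfacet
 facet normal -0.018 0.520 0.854
  outer loop
   vertex 2.6 1.0 3.8
   vertex 4.0 4.0 2.0
   vertex 1.4 2.6 2.8
  endloop
 endfacet
 facet normal -0.613 -0.569 0.548
  outer loop
   vertex 2.6 1.0 3.8
   vertex 0.8 1.4 2.2
   vertex 2.8 0.4 3.4
  endloop
 endfacet
 facet normal -0.223 0.391 0.893
  outer loop
   vertex 1.6 1.8 3.2
   vertex 2.6 1.0 3.8
   vertex 1.4 2.6 2.8
  endloop
 endfacet
 facet normal -0.667 -0.333 0.667
  outer loop
   vertex 1.6 1.8 3.2
   vertex 0.8 1.4 2.2
   vertex 2.6 1.0 3.8
  endloop
 endfacet
 facet normal -0.762 0.127 0.635
  outer loop
   vertex 1.6 1.8 3.2
   vertex 1.4 2.6 2.8
   vertex 0.2 2.4 1.4
  endloop
 endfacet
 facet normal -0.785 0.024 0.619
  outer loop
   vertex 1.6 1.8 3.2
   vertex 0.2 2.4 1.4
   vertex 0.8 1.4 2.2
  endloop
 endfacet
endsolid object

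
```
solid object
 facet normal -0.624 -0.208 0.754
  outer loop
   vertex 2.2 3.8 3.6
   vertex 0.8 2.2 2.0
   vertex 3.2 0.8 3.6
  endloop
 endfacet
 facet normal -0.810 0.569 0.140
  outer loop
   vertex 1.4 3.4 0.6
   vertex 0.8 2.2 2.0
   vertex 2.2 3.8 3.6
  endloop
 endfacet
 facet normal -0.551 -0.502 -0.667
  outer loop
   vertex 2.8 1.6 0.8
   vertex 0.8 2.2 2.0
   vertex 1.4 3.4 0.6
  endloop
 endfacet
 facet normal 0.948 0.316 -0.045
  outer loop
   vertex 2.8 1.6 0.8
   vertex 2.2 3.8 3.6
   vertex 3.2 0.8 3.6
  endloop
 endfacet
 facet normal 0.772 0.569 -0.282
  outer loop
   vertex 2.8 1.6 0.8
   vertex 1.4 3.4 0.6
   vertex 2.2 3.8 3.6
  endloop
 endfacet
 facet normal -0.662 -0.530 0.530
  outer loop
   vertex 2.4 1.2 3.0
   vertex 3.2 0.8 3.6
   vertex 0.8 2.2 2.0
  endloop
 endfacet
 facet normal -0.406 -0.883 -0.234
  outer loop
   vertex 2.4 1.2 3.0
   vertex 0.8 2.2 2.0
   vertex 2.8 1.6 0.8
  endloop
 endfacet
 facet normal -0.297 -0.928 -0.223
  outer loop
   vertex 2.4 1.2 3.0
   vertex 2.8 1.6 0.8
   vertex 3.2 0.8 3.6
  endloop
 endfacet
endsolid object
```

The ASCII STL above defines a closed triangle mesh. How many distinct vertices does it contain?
6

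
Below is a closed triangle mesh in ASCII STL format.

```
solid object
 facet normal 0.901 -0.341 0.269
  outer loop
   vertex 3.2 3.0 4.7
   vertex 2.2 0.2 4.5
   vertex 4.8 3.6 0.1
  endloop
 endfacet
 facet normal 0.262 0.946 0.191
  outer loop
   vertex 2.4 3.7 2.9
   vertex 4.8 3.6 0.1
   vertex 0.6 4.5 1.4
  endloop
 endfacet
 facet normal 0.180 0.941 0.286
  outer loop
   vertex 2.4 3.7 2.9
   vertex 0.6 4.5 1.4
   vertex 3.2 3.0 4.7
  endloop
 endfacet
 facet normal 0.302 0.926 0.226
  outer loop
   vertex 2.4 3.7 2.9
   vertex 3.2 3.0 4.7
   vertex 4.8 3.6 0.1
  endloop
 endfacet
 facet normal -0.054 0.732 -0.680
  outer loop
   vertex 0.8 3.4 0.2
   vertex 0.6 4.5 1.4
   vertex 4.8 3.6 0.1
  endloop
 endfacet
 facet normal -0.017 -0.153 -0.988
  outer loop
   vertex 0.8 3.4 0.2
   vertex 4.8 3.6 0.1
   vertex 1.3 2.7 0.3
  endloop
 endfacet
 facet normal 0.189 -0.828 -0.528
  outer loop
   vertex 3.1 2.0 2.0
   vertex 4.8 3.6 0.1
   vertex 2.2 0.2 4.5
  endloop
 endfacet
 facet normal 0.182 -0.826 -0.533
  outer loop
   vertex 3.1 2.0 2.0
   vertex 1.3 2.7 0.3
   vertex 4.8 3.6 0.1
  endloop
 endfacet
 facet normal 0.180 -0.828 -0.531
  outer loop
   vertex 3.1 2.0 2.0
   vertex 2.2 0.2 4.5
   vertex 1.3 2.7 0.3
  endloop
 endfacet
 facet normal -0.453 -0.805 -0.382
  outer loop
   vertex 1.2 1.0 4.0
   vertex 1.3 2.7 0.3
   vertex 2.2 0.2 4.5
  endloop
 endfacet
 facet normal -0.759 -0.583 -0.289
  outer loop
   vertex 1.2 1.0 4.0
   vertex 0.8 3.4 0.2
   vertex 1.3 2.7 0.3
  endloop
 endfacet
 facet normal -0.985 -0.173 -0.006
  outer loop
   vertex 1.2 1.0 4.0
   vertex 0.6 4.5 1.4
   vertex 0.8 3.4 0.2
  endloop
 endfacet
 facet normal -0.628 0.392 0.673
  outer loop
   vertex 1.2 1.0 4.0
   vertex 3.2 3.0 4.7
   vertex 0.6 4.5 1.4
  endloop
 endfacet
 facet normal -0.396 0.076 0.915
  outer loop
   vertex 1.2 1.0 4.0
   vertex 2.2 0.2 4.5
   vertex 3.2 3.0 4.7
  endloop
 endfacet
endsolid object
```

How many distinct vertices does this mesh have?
9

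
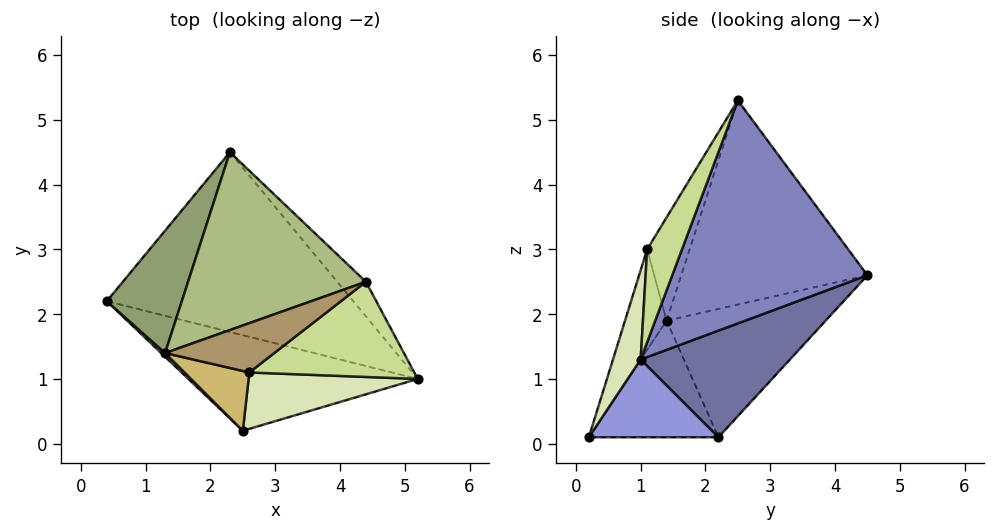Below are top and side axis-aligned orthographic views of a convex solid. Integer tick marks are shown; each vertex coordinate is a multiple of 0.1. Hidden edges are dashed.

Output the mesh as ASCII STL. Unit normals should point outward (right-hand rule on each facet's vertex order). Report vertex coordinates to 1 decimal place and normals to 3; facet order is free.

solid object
 facet normal 0.330 0.556 -0.763
  outer loop
   vertex 2.3 4.5 2.6
   vertex 5.2 1.0 1.3
   vertex 0.4 2.2 0.1
  endloop
 endfacet
 facet normal 0.749 0.656 -0.096
  outer loop
   vertex 4.4 2.5 5.3
   vertex 5.2 1.0 1.3
   vertex 2.3 4.5 2.6
  endloop
 endfacet
 facet normal 0.304 0.319 -0.897
  outer loop
   vertex 2.5 0.2 0.1
   vertex 0.4 2.2 0.1
   vertex 5.2 1.0 1.3
  endloop
 endfacet
 facet normal -0.689 -0.724 0.023
  outer loop
   vertex 1.3 1.4 1.9
   vertex 0.4 2.2 0.1
   vertex 2.5 0.2 0.1
  endloop
 endfacet
 facet normal -0.852 0.162 0.498
  outer loop
   vertex 1.3 1.4 1.9
   vertex 2.3 4.5 2.6
   vertex 0.4 2.2 0.1
  endloop
 endfacet
 facet normal -0.751 0.095 0.654
  outer loop
   vertex 1.3 1.4 1.9
   vertex 4.4 2.5 5.3
   vertex 2.3 4.5 2.6
  endloop
 endfacet
 facet normal 0.214 -0.900 0.380
  outer loop
   vertex 2.6 1.1 3.0
   vertex 5.2 1.0 1.3
   vertex 4.4 2.5 5.3
  endloop
 endfacet
 facet normal 0.152 -0.945 0.288
  outer loop
   vertex 2.6 1.1 3.0
   vertex 2.5 0.2 0.1
   vertex 5.2 1.0 1.3
  endloop
 endfacet
 facet normal -0.656 -0.297 0.694
  outer loop
   vertex 2.6 1.1 3.0
   vertex 4.4 2.5 5.3
   vertex 1.3 1.4 1.9
  endloop
 endfacet
 facet normal -0.435 -0.856 0.281
  outer loop
   vertex 2.6 1.1 3.0
   vertex 1.3 1.4 1.9
   vertex 2.5 0.2 0.1
  endloop
 endfacet
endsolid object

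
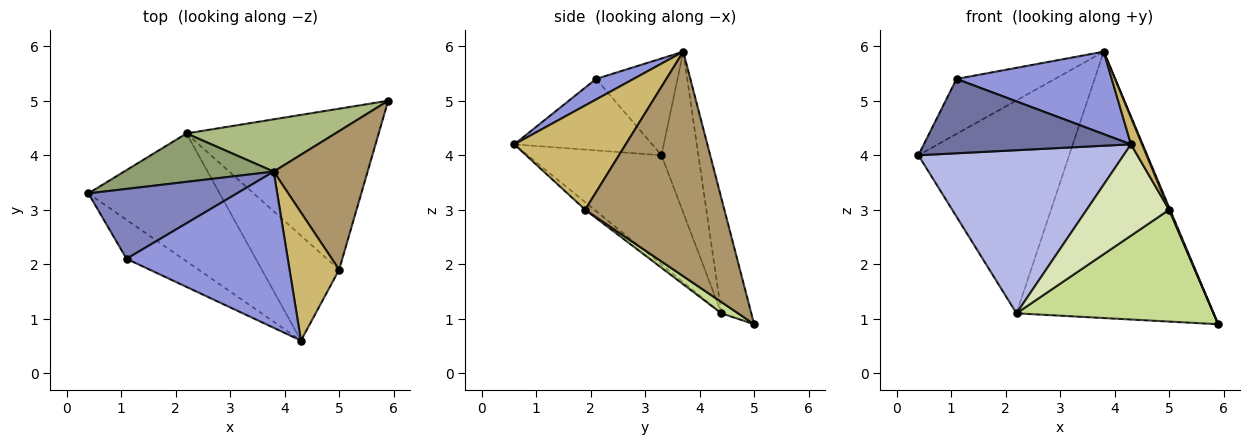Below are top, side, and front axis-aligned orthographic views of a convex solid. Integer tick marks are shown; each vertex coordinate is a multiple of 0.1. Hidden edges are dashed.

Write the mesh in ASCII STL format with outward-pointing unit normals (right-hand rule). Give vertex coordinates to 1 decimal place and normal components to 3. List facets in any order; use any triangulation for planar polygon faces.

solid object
 facet normal -0.508 -0.763 -0.400
  outer loop
   vertex 1.1 2.1 5.4
   vertex 0.4 3.3 4.0
   vertex 4.3 0.6 4.2
  endloop
 endfacet
 facet normal -0.456 0.550 0.700
  outer loop
   vertex 1.1 2.1 5.4
   vertex 3.8 3.7 5.9
   vertex 0.4 3.3 4.0
  endloop
 endfacet
 facet normal 0.112 -0.464 0.879
  outer loop
   vertex 1.1 2.1 5.4
   vertex 4.3 0.6 4.2
   vertex 3.8 3.7 5.9
  endloop
 endfacet
 facet normal -0.457 -0.700 -0.549
  outer loop
   vertex 2.2 4.4 1.1
   vertex 4.3 0.6 4.2
   vertex 0.4 3.3 4.0
  endloop
 endfacet
 facet normal -0.232 0.948 0.216
  outer loop
   vertex 2.2 4.4 1.1
   vertex 0.4 3.3 4.0
   vertex 3.8 3.7 5.9
  endloop
 endfacet
 facet normal -0.147 0.971 0.191
  outer loop
   vertex 2.2 4.4 1.1
   vertex 3.8 3.7 5.9
   vertex 5.9 5.0 0.9
  endloop
 endfacet
 facet normal 0.048 -0.570 -0.820
  outer loop
   vertex 5.0 1.9 3.0
   vertex 2.2 4.4 1.1
   vertex 5.9 5.0 0.9
  endloop
 endfacet
 facet normal -0.074 -0.655 -0.752
  outer loop
   vertex 5.0 1.9 3.0
   vertex 4.3 0.6 4.2
   vertex 2.2 4.4 1.1
  endloop
 endfacet
 facet normal 0.923 -0.007 0.386
  outer loop
   vertex 5.0 1.9 3.0
   vertex 5.9 5.0 0.9
   vertex 3.8 3.7 5.9
  endloop
 endfacet
 facet normal 0.899 -0.089 0.428
  outer loop
   vertex 5.0 1.9 3.0
   vertex 3.8 3.7 5.9
   vertex 4.3 0.6 4.2
  endloop
 endfacet
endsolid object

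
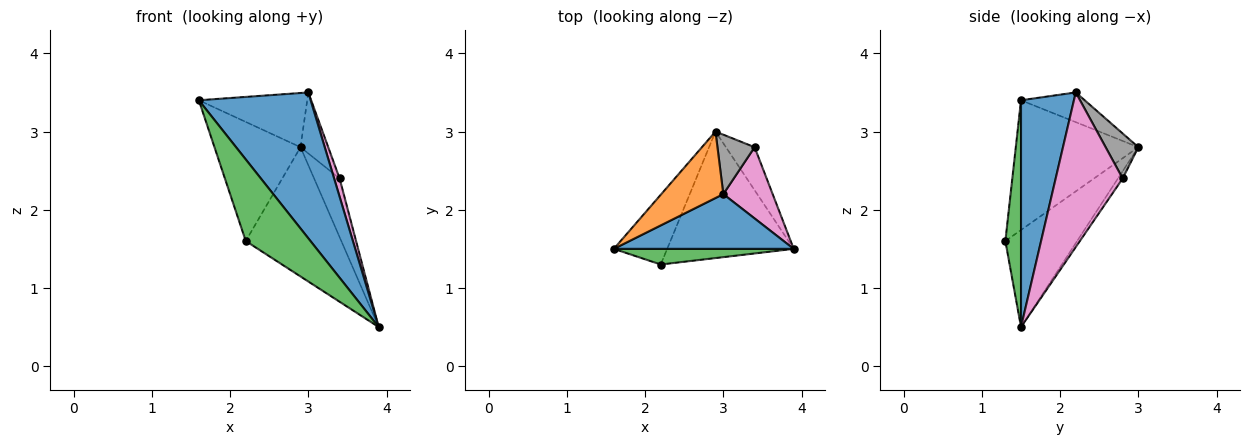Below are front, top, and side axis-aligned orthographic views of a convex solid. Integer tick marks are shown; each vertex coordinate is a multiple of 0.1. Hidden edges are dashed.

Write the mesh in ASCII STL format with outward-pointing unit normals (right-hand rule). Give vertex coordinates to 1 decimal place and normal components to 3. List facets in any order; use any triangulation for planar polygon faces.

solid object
 facet normal 0.405 -0.856 0.321
  outer loop
   vertex 3.0 2.2 3.5
   vertex 1.6 1.5 3.4
   vertex 3.9 1.5 0.5
  endloop
 endfacet
 facet normal -0.348 0.592 0.727
  outer loop
   vertex 3.0 2.2 3.5
   vertex 2.9 3.0 2.8
   vertex 1.6 1.5 3.4
  endloop
 endfacet
 facet normal 0.231 -0.956 0.183
  outer loop
   vertex 2.2 1.3 1.6
   vertex 3.9 1.5 0.5
   vertex 1.6 1.5 3.4
  endloop
 endfacet
 facet normal -0.776 0.545 -0.319
  outer loop
   vertex 2.2 1.3 1.6
   vertex 1.6 1.5 3.4
   vertex 2.9 3.0 2.8
  endloop
 endfacet
 facet normal -0.473 0.630 -0.616
  outer loop
   vertex 2.2 1.3 1.6
   vertex 2.9 3.0 2.8
   vertex 3.9 1.5 0.5
  endloop
 endfacet
 facet normal -0.149 0.797 -0.585
  outer loop
   vertex 3.4 2.8 2.4
   vertex 3.9 1.5 0.5
   vertex 2.9 3.0 2.8
  endloop
 endfacet
 facet normal 0.950 -0.078 0.303
  outer loop
   vertex 3.4 2.8 2.4
   vertex 3.0 2.2 3.5
   vertex 3.9 1.5 0.5
  endloop
 endfacet
 facet normal 0.645 0.547 0.533
  outer loop
   vertex 3.4 2.8 2.4
   vertex 2.9 3.0 2.8
   vertex 3.0 2.2 3.5
  endloop
 endfacet
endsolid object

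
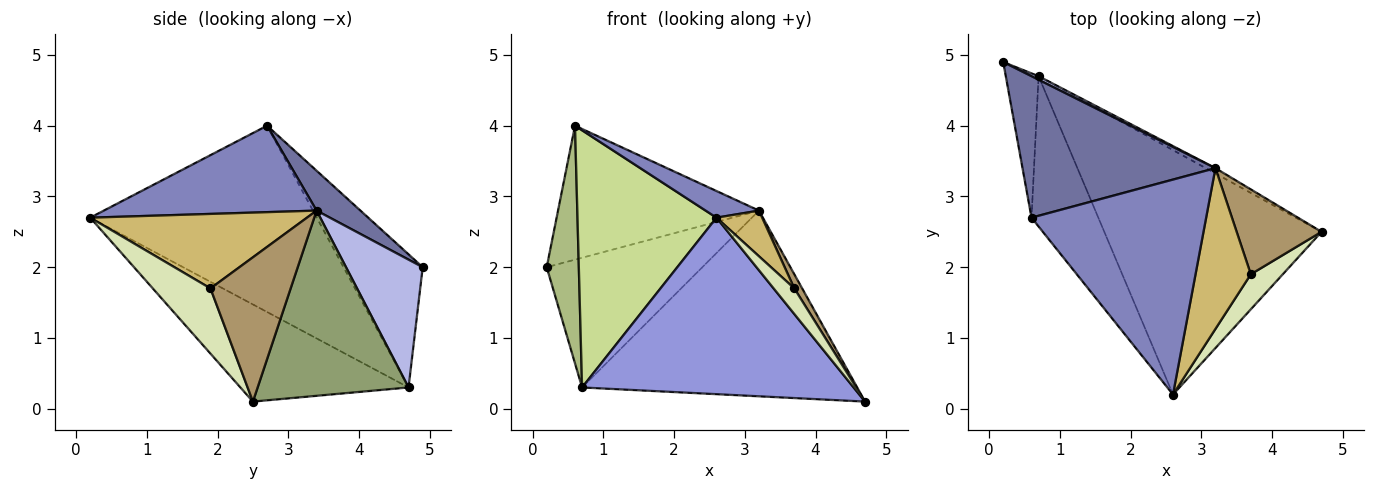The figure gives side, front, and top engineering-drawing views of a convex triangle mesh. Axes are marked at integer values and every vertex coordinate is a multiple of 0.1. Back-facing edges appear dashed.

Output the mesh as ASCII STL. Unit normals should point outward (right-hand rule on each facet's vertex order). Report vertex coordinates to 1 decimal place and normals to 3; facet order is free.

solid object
 facet normal 0.148 0.680 0.718
  outer loop
   vertex 3.2 3.4 2.8
   vertex 0.2 4.9 2.0
   vertex 0.6 2.7 4.0
  endloop
 endfacet
 facet normal 0.441 -0.110 0.891
  outer loop
   vertex 3.2 3.4 2.8
   vertex 0.6 2.7 4.0
   vertex 2.6 0.2 2.7
  endloop
 endfacet
 facet normal -0.341 -0.550 -0.762
  outer loop
   vertex 0.7 4.7 0.3
   vertex 4.7 2.5 0.1
   vertex 2.6 0.2 2.7
  endloop
 endfacet
 facet normal 0.442 0.897 0.024
  outer loop
   vertex 0.7 4.7 0.3
   vertex 0.2 4.9 2.0
   vertex 3.2 3.4 2.8
  endloop
 endfacet
 facet normal 0.481 0.876 -0.025
  outer loop
   vertex 0.7 4.7 0.3
   vertex 3.2 3.4 2.8
   vertex 4.7 2.5 0.1
  endloop
 endfacet
 facet normal -0.903 -0.367 -0.223
  outer loop
   vertex 0.7 4.7 0.3
   vertex 0.6 2.7 4.0
   vertex 0.2 4.9 2.0
  endloop
 endfacet
 facet normal -0.815 -0.500 -0.292
  outer loop
   vertex 0.7 4.7 0.3
   vertex 2.6 0.2 2.7
   vertex 0.6 2.7 4.0
  endloop
 endfacet
 facet normal 0.855 -0.306 0.419
  outer loop
   vertex 3.7 1.9 1.7
   vertex 2.6 0.2 2.7
   vertex 4.7 2.5 0.1
  endloop
 endfacet
 facet normal 0.859 -0.084 0.505
  outer loop
   vertex 3.7 1.9 1.7
   vertex 4.7 2.5 0.1
   vertex 3.2 3.4 2.8
  endloop
 endfacet
 facet normal 0.792 -0.167 0.587
  outer loop
   vertex 3.7 1.9 1.7
   vertex 3.2 3.4 2.8
   vertex 2.6 0.2 2.7
  endloop
 endfacet
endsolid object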